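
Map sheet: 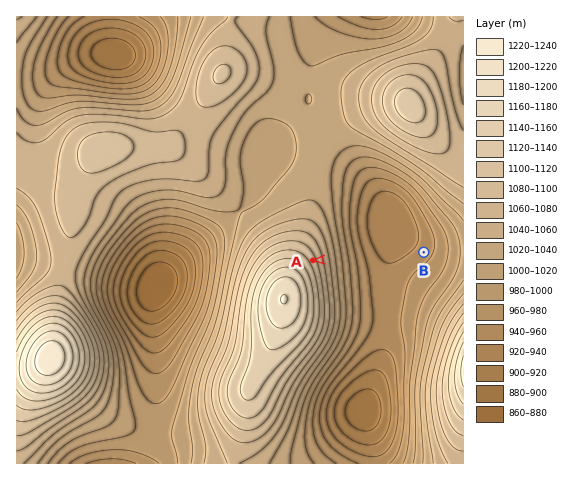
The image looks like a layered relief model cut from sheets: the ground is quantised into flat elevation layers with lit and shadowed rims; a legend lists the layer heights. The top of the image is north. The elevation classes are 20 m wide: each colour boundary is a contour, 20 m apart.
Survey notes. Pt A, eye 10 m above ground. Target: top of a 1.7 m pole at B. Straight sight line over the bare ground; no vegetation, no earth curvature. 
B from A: visible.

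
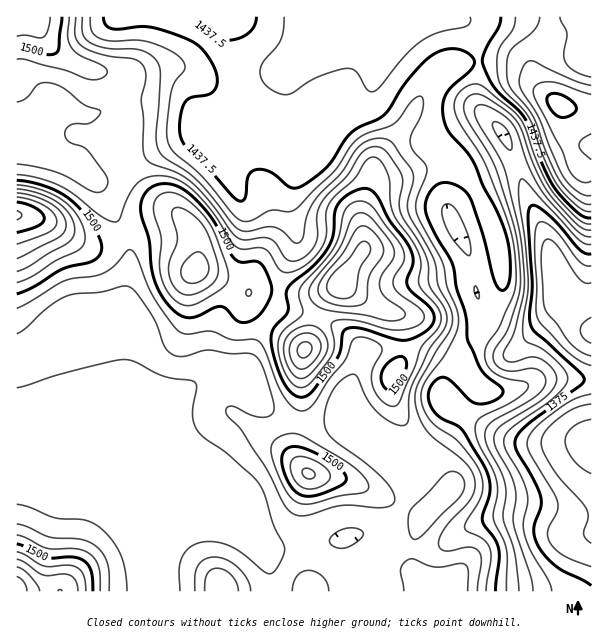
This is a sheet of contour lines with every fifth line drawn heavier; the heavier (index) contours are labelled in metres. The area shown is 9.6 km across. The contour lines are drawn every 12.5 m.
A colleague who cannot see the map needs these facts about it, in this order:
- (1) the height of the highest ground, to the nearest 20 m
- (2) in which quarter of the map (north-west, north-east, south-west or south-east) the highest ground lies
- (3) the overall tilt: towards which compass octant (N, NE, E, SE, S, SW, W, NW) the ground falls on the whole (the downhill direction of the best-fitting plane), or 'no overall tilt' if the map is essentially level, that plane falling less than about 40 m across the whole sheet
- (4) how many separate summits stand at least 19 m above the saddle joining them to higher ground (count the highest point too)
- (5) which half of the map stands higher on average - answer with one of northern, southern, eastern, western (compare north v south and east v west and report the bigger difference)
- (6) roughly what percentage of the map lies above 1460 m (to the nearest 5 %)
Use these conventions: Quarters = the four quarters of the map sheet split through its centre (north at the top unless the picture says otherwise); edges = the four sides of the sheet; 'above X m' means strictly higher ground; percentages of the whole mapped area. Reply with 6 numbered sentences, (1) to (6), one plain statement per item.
(1) The highest point reaches roughly 1580 m.
(2) The highest point lies in the north-west quarter of the map.
(3) Overall the map slopes down towards the east.
(4) There are 9 summits with 19 m or more of prominence.
(5) Taken as a whole, the western half is higher than the eastern.
(6) About 55 % of the map lies above 1460 m.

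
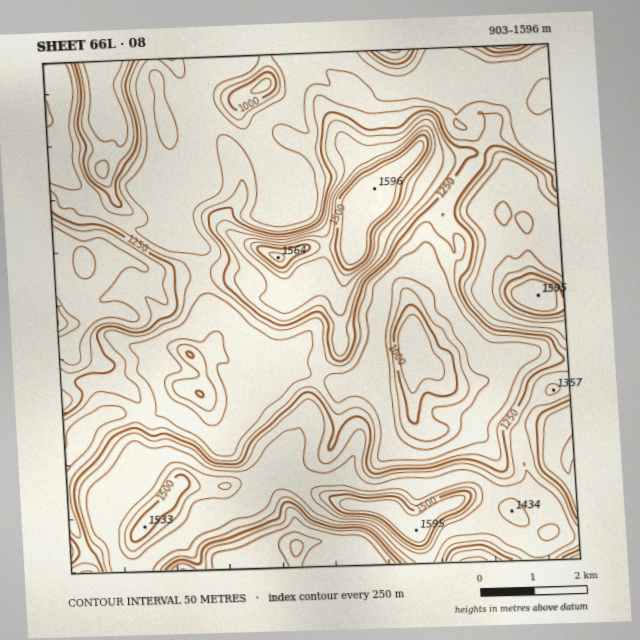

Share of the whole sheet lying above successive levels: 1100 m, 92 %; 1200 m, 53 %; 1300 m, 38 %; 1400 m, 10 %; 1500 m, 5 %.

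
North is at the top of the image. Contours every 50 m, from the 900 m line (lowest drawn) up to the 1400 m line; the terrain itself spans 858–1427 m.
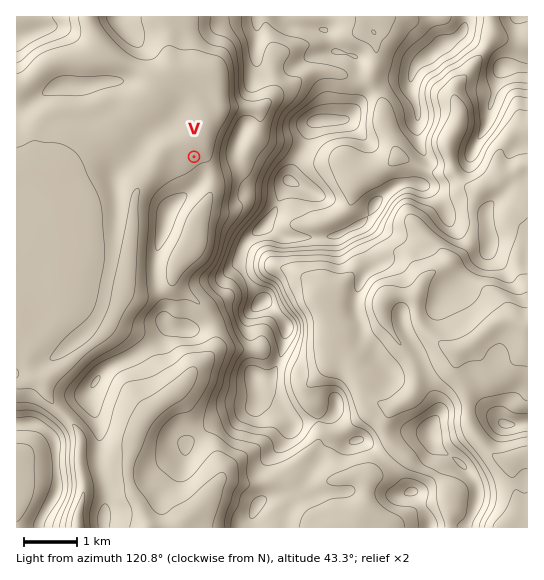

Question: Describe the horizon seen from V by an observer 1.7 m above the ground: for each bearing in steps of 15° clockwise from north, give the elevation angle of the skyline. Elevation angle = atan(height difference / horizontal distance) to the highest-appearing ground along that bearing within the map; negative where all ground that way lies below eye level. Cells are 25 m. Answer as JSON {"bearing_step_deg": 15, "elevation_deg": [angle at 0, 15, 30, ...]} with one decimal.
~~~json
{"bearing_step_deg": 15, "elevation_deg": [1.4, 3.7, 6.0, 5.5, 9.4, 11.6, 11.6, 13.6, 11.9, 12.2, 10.5, 7.1, 5.8, 5.6, 5.0, 1.7, 0.4, 0.3, 0.0, 0.3, 1.6, 1.8, 1.9, 1.1]}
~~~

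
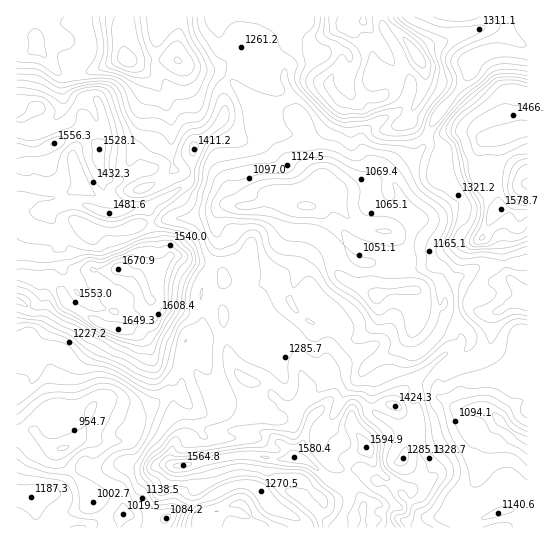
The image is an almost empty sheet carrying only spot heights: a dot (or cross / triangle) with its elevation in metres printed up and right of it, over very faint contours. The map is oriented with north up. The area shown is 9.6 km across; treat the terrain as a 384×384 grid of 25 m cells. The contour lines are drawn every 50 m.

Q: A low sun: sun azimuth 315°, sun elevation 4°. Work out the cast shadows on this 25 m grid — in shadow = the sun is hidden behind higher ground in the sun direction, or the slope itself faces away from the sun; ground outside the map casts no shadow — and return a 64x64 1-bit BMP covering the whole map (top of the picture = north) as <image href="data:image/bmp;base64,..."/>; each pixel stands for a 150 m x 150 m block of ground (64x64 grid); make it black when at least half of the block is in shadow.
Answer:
<image width="64" height="64" href="data:image/bmp;base64,Qk0+AgAAAAAAAD4AAAAoAAAAQAAAAEAAAAABAAEAAAAAAAACAAATCwAAEwsAAAIAAAAAAAAA////AAAAAAAcOCA//A//8h/ceP/+H//8/8x///8P//4/wX///4H//gfBP///g//wAcw///8P7/AAjH///B/H8AAAH//4P9fwBAAA//A/3/AfwAAABB+f/z/wCPgMD7//f/MD/g4H/////8f/7wz////////nOf///////+O///7/////4YD////////ggP//f/////Bgf/4/////8HA//7/////gcB//P////+B8Dn8/////wB8DPz/////AB4Gff////4BzgI//////AHnAH//g//4AOMA//wB//gAY4B+6AH/8ABxAB3kAf/hgP+QA8wI//OD/9AHADr//w//wBwAO/8/H//z/AAB/14/8Df8AAB////wB/wAAB///+AH/AOAL///wAH8D/4f///8APx///////wAfH///////Hh8Px/////9/DAMb////8P8A///f///5/wf//+f/////L7//8/////8Pf//z/////gf/v+P////+B/+/4/////5DDx/D/////vADH8H/+//8/ngfgP4J//z//F+Afnn//P88HwA8ef/+fxgfADjw//+/AB4AEfAf/48AHgARwAH/gAAAAABAmf/AAIeAAMCZ/+AA/xwAwN//8AB/PCDAD7//4H98MAB/v//gPng8A/8f/mA8OD4B/gH/4HwYfwA+AD8gfAh8AA0H5w=="/>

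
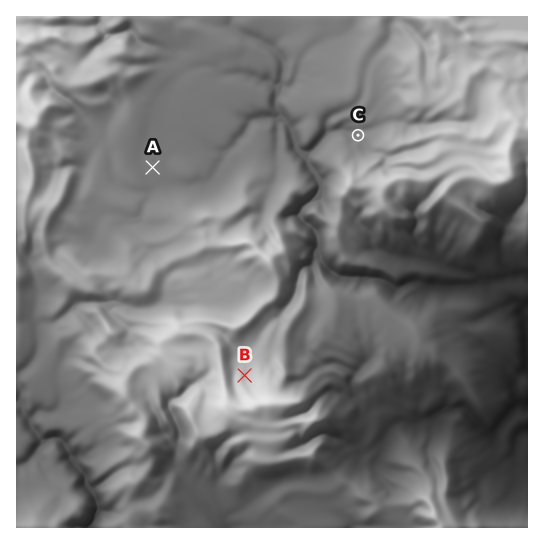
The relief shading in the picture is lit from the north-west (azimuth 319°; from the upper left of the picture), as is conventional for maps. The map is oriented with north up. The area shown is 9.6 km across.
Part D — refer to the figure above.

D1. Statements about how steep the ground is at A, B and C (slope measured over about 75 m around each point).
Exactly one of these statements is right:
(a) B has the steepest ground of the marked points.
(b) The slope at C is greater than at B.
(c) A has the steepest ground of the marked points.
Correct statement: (a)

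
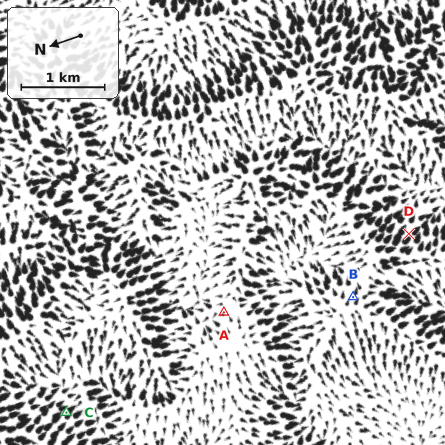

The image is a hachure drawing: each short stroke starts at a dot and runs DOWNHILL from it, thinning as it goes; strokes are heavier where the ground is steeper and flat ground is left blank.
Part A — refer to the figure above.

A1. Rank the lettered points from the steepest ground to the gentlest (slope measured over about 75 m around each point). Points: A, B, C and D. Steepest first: D C B A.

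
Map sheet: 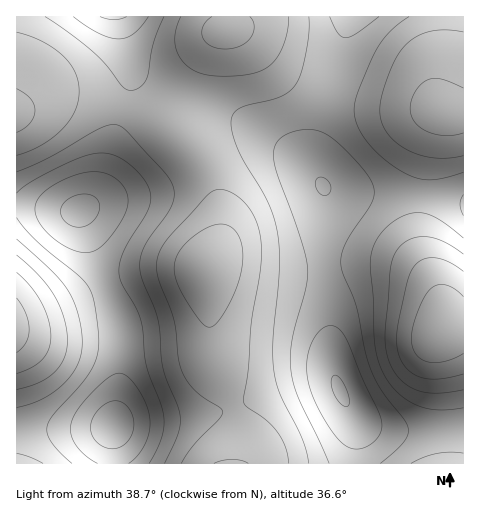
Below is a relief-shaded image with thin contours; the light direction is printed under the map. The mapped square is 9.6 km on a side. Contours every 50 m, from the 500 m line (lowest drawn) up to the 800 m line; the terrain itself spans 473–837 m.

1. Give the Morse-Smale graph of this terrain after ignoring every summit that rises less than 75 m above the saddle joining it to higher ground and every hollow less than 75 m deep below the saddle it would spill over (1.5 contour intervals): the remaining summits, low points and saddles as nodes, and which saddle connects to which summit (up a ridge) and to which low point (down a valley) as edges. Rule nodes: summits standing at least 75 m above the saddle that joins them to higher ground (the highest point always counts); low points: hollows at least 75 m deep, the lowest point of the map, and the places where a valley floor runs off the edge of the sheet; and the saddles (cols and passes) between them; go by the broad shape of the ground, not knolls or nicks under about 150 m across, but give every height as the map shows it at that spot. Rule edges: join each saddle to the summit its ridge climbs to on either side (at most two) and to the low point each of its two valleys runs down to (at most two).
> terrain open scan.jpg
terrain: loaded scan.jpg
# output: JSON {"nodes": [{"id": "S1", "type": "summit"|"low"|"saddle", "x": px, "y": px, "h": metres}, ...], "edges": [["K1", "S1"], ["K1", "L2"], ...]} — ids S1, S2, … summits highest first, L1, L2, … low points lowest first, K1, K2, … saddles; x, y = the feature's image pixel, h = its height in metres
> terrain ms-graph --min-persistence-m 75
{"nodes": [
{"id": "S1", "type": "summit", "x": 441, "y": 329, "h": 837},
{"id": "S2", "type": "summit", "x": 17, "y": 327, "h": 821},
{"id": "S3", "type": "summit", "x": 208, "y": 267, "h": 796},
{"id": "S4", "type": "summit", "x": 444, "y": 113, "h": 766},
{"id": "S5", "type": "summit", "x": 225, "y": 31, "h": 763},
{"id": "S6", "type": "summit", "x": 17, "y": 115, "h": 761},
{"id": "L1", "type": "low", "x": 113, "y": 425, "h": 473},
{"id": "L2", "type": "low", "x": 80, "y": 210, "h": 487},
{"id": "L3", "type": "low", "x": 340, "y": 391, "h": 496},
{"id": "L4", "type": "low", "x": 113, "y": 17, "h": 541},
{"id": "K1", "type": "saddle", "x": 235, "y": 407, "h": 701},
{"id": "K2", "type": "saddle", "x": 204, "y": 169, "h": 689},
{"id": "K3", "type": "saddle", "x": 189, "y": 97, "h": 676},
{"id": "K4", "type": "saddle", "x": 122, "y": 110, "h": 656},
{"id": "K5", "type": "saddle", "x": 420, "y": 196, "h": 637},
{"id": "K6", "type": "saddle", "x": 327, "y": 97, "h": 625},
{"id": "K7", "type": "saddle", "x": 325, "y": 266, "h": 591},
{"id": "K8", "type": "saddle", "x": 105, "y": 286, "h": 587}],
"edges": [["K1", "S3"], ["K1", "L1"], ["K1", "L3"], ["K2", "S3"], ["K2", "L2"], ["K2", "L3"], ["K3", "S3"], ["K3", "S5"], ["K3", "L3"], ["K3", "L4"], ["K4", "S3"], ["K4", "S6"], ["K4", "L2"], ["K4", "L4"], ["K5", "S1"], ["K5", "S4"], ["K5", "L3"], ["K6", "S4"], ["K6", "S5"], ["K6", "L3"], ["K7", "S1"], ["K7", "S3"], ["K7", "L3"], ["K8", "S2"], ["K8", "S3"], ["K8", "L1"], ["K8", "L2"]]}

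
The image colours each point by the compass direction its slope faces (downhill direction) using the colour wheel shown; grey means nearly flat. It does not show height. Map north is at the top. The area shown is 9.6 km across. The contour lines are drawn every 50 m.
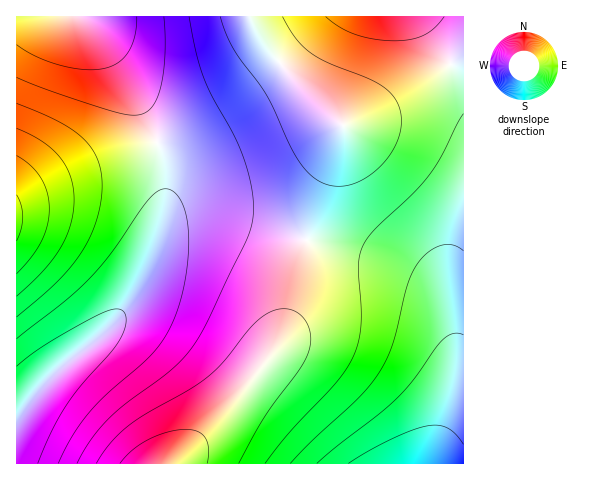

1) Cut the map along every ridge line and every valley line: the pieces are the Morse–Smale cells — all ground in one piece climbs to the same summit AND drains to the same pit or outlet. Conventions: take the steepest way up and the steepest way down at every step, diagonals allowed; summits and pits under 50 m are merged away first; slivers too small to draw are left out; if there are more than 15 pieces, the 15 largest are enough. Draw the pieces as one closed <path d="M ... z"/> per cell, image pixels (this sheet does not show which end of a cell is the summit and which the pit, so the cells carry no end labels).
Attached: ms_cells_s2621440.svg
<path d="M204 218l-22 2-10 5-8 6-10 18-22 48-16 22-20 20-35 27-30 31-15 22 1 45 156 0 48-48 45-54 11-16 7-16 22-89-56-16z"/><path d="M418 16l-167 0 0 3 13 24 17 21 62 61-3 16-34 98 70 19 30 10 25 15 14 19 10 32 1 42-8 38-17 49 32 1 1-379z"/><path d="M307 240l-19 80-11 26-46 59-57 59 257-1 17-49 8-38-1-42-11-34-13-17-25-15-30-10z"/><path d="M157 143l-73 23-44 19-24 14 1 219 20-28 24-24 35-27 20-20 16-22 21-46 11-42 1-35-4-22z"/><path d="M288 76l-8 0-7 3-69 44-47 20 8 31 0 27-11 47 14-21 14-7 17-2 35 3 70 19 4-2 12-43 20-54 3-16z"/><path d="M81 16l-65 1 1 181 23-13 44-19 73-23-21-47-20-34-22-33z"/><path d="M250 16l-169 1 13 12 16 24 26 43 20 44 4 2 55-24 58-39 7-3 11 0-27-33z"/><path d="M463 16l-45 1 45 68z"/>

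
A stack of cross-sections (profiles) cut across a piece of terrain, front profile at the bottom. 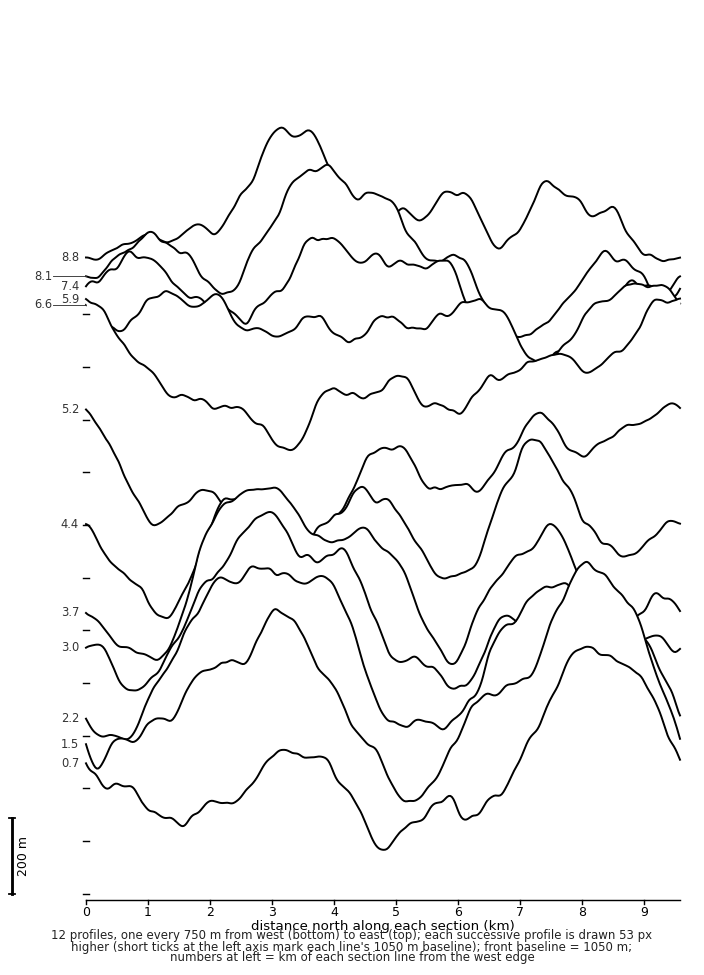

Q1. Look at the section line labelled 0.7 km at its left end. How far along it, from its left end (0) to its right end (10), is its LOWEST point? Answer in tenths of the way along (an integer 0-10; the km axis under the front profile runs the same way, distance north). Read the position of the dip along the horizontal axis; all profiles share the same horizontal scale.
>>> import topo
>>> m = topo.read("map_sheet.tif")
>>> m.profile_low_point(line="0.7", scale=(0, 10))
5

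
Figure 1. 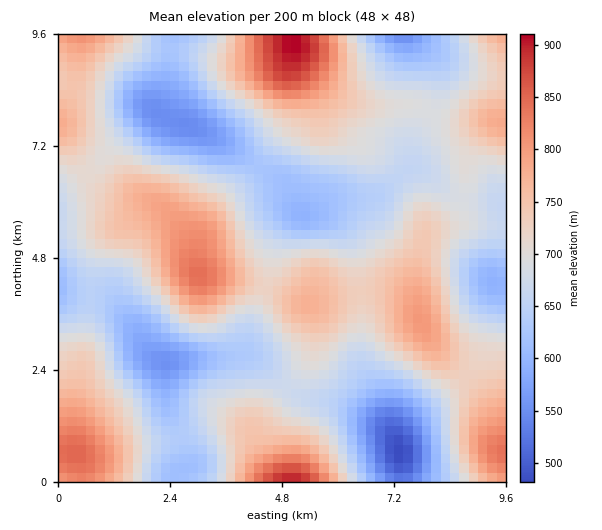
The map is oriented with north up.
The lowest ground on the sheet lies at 480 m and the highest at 915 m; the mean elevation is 695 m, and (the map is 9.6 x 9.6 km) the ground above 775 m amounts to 12.4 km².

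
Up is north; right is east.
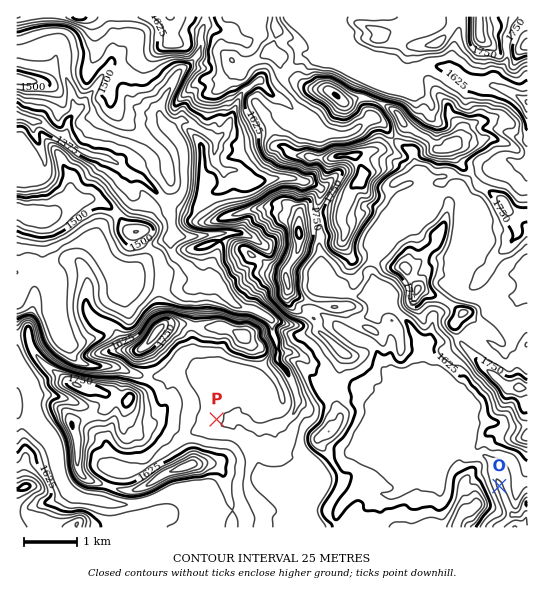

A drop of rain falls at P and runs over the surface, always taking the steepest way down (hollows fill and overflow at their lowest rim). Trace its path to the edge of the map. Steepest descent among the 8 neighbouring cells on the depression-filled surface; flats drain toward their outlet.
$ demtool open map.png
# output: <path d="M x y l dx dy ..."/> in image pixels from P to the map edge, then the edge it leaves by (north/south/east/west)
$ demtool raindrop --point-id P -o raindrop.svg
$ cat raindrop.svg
<path d="M217 419l4 4 6 0 3-4 3-1 4 0 1 1 4 0 3 2 8 6 2 0 2 2 6 0 8-4 15-4 8-8 3-6 0-4 1-2-1-2 0-4-2-1-1-8-3-4 0-3-2-5-11-12 0-12-1-1 0-7-4-8 0-12-6-5-4-2-2-2-3 0-7-4-6 0-2-2-6-1-11-11-3-5-8-4-9 0-35-33 0-22 2-1 0-5-2-2 0-8-4-6 0-6-25-25-9-3-3-2-4-2-8-8-7-2-5-4-15-3-8-4-4 0-4-4-6-4-8-8-7-1-13-11-6 0-2-3-4 0-6-2-5 0-1 1"/>
exit: west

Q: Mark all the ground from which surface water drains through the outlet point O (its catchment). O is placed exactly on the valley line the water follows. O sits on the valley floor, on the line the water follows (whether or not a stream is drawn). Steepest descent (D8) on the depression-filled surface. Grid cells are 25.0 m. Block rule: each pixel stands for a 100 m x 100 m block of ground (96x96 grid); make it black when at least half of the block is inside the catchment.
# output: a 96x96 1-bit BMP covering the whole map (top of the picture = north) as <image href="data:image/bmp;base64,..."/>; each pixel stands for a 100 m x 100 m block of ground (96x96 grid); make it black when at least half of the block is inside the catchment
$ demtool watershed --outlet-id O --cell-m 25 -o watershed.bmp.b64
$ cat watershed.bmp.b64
<image width="96" height="96" href="data:image/bmp;base64,Qk2+BAAAAAAAAD4AAAAoAAAAYAAAAGAAAAABAAEAAAAAAIAEAAATCwAAEwsAAAIAAAAAAAAA////AAAAAAAAAAAAAAAAD///4AAAAAAAAAAAH///4AAAAAAAAAAAP///8AAAAAAAAAAAP///+AAAAAAAAAAAH////AAAAAAAAAAAH////AAAAAAAAAAAD////gAAAAAAAAAAB////4AAAAAAAAAAB////+AAAAAAAAAAB/////4AAAAAAAAAD/////8AAAAAAAAAD/////8AAAAAAAAAH/////8AAAAAAAAAH/////8AAAAAAAAAP/////8AAAAAAAAAf/////8AAAAAAAAAf/////8AAAAAAAAAP/////8AAAAAAAAAH/////8AAAAAAAAAD/////8AAAAAAAAAB/////8AAAAAAAAAB/////8AAAAAAAAAD/////8AAAAAAAAAD/////8AAAAAAAAAD/////8AAAAAAAAAD/////8AAAAAAAAAD/////AAAAAAAAAAD////+AAAAAAAAAAD////8AAAAAAAAAAB////4AAAAAAAAAAB////gAAAAAAAAAAB////AAAAAAAAAAAB////AAAAAAAAAAAB///+AAAAAAAAAAAD///8AAAAAAAAAAAP///4AAAAAAAAAAAf///4AAAAAAAAAAA////4AAAAAAAAAAA////wAAAAAAAAAAA////4AAAAAAAAAAD////4AAAAAAAAAAP////wAAAAAAAAAAf////gAAAAAAAAAAf///+AAAAAAAAAAAf///4AAAAAAAAAAAf///gAAAAAAAAAAAf///AAAAAAAAAAAA////AAAAAAAAAAAAf//+AAAAAAAAAAAAf///gAAAAAAAAAAAP///wAAAAAAAAAAAH///4AAAAAAAAAAAH///8AAAAAAAAAAAH///+AAAAAAAAAAAH///+AAAAAAAAAAAH////AAAAAAAAAAAH////AAAAAAAAAAAH////AAAAAAAAAAAAP///gAAAAAAAAAAAB///gAAAAAAAAAAAA///gAAAAAAAAAAAA///gAAAAAAAAAAAA///gAAAAAAAAAAAAf//AAAAAAAAAAAAAP//AAAAAAAAAAAAAH//gAAAAAAAAAAAAH//wAAAAAAAAAAAAH//4AAAAAAAAAAAAP//4AAAAAAAAAAAAP//wAAAAAAAAAAAAD//wAAAAAAAAAAAAAf+QAAAAAAAAAAAAAP8AAAAAAAAAAAAAAH4AAAAAAAAAAAAAADgAAAAAAAAAAAAAAAAAAAAAAAAAAAAAAAAAAAAAAAAAAAAAAAAAAAAAAAAAAAAAAAAAAAAAAAAAAAAAAAAAAAAAAAAAAAAAAAAAAAAAAAAAAAAAAAAAAAAAAAAAAAAAAAAAAAAAAAAAAAAAAAAAAAAAAAAAAAAAAAAAAAAAAAAAAAAAAAAAAAAAAAAAAAAAAAAAAAAAAAAAAAAAAAAAAAAAAAAAAAAAAAAAAAAAAAAAAAAAAAAAAAAAAAAAAAAAAAAAAAAAAAAAAAAAAAAAAAAAAAAAAAAAAAAAAAAAAAAAAAAAAAAAAAAAAAAAAAAAAAAAAAAAAAAAAAAAAAAAAA="/>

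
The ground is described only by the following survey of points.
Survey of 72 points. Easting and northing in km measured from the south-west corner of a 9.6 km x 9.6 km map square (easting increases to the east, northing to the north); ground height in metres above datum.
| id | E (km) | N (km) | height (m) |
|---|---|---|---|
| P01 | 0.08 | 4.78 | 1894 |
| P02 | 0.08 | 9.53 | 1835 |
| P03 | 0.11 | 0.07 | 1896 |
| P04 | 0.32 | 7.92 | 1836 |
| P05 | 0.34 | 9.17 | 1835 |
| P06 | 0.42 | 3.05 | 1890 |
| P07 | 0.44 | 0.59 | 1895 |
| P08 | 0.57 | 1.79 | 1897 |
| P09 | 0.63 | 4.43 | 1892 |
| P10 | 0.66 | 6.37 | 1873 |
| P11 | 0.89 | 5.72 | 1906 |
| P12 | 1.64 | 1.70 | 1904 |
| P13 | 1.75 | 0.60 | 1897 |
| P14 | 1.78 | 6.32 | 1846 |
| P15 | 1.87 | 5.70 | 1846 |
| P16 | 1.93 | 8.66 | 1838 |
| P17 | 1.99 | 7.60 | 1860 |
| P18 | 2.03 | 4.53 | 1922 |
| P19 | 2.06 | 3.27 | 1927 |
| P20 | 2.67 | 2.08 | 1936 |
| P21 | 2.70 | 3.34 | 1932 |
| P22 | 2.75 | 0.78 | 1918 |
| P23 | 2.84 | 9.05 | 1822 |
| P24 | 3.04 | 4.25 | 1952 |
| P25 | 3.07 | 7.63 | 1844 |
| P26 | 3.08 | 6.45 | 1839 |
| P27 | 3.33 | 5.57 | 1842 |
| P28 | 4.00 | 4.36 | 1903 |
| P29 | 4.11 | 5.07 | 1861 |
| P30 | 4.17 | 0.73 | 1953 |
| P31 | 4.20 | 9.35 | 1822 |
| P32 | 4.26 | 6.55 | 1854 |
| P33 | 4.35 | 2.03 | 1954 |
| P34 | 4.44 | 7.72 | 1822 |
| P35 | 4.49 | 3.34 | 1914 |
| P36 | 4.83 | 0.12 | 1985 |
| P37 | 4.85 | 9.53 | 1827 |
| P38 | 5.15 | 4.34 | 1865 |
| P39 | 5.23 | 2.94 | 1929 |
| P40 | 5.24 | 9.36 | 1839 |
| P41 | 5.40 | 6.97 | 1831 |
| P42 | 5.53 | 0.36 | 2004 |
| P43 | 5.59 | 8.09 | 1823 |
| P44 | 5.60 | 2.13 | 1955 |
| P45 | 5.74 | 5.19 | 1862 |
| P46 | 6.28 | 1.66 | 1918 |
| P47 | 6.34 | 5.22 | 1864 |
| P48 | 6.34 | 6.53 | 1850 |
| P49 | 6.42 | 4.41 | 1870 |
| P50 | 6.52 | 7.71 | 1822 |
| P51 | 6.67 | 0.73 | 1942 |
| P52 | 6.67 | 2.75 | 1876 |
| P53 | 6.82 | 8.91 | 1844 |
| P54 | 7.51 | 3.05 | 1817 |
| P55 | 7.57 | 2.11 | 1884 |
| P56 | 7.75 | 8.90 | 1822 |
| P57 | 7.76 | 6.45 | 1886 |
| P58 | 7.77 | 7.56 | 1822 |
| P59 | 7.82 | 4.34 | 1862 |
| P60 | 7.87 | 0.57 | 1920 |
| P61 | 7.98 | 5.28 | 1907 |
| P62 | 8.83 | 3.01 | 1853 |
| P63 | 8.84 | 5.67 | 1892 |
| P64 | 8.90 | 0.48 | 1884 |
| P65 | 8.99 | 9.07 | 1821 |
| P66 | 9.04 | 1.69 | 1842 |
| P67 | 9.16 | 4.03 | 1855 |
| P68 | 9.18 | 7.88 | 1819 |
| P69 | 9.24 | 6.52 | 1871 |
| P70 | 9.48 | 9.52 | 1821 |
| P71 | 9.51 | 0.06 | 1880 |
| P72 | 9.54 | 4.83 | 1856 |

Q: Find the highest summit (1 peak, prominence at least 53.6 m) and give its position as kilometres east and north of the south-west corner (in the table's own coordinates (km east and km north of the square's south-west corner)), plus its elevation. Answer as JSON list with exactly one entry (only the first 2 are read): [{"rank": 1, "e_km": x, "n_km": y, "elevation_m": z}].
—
[{"rank": 1, "e_km": 5.66, "n_km": 0.49, "elevation_m": 2005}]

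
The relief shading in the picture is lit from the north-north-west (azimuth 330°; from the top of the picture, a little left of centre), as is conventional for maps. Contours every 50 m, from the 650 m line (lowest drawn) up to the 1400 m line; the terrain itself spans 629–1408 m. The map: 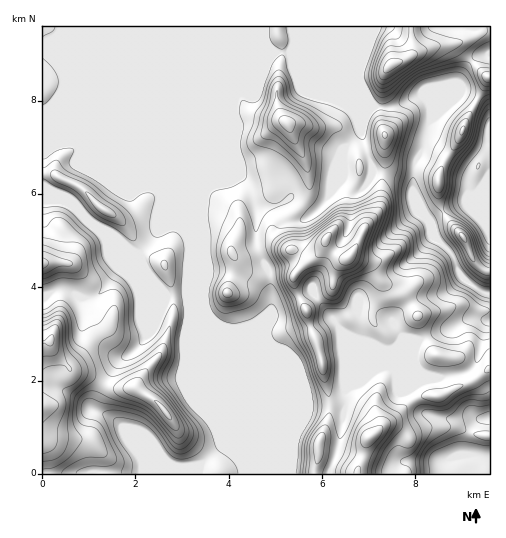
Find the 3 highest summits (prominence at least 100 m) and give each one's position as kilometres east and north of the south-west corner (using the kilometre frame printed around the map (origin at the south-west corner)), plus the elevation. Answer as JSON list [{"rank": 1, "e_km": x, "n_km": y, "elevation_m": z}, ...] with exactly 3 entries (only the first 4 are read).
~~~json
[{"rank": 1, "e_km": 6.59, "n_km": 4.66, "elevation_m": 1383}, {"rank": 2, "e_km": 7.01, "n_km": 0.79, "elevation_m": 1294}, {"rank": 3, "e_km": 2.66, "n_km": 1.31, "elevation_m": 1261}]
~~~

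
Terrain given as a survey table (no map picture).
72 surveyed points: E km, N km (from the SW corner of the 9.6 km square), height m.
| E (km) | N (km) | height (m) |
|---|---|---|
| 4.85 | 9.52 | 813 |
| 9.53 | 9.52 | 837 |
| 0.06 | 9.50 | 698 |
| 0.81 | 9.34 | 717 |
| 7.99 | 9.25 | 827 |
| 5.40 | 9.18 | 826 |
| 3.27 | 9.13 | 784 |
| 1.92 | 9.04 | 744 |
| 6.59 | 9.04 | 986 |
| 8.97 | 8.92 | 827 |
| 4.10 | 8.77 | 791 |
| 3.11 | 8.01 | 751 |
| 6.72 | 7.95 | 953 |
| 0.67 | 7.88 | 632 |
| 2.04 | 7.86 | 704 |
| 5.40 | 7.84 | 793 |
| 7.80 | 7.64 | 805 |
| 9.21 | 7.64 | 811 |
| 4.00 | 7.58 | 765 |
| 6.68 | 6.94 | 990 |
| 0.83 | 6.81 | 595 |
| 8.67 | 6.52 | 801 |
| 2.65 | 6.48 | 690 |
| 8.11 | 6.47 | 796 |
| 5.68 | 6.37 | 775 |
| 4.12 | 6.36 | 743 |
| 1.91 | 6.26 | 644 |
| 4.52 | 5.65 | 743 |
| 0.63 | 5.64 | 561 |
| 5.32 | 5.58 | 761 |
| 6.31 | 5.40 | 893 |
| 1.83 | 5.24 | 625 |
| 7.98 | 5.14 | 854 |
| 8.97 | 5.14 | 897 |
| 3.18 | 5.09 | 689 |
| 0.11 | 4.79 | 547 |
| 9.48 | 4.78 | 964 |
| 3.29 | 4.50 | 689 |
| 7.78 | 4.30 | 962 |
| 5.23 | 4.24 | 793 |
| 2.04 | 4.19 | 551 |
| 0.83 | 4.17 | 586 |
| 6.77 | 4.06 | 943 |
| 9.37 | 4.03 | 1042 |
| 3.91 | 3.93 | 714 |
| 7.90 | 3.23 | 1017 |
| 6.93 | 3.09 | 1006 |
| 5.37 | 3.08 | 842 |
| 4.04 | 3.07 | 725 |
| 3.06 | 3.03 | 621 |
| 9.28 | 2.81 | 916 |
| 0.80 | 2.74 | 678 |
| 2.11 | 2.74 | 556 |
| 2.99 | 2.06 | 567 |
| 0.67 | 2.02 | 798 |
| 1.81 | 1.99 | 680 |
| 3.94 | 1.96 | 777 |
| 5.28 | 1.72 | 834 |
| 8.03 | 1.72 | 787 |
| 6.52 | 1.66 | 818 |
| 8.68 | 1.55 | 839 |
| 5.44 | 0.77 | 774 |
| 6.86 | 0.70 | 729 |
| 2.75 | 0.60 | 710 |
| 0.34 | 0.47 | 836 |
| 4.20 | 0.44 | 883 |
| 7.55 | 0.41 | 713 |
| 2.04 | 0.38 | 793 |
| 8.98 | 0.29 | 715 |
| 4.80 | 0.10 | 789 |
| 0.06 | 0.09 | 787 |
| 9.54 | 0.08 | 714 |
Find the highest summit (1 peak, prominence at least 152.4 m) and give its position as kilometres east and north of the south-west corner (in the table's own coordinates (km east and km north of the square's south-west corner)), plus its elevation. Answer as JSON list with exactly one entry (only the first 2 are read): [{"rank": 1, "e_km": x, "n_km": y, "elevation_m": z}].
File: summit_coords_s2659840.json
[{"rank": 1, "e_km": 9.39, "n_km": 3.94, "elevation_m": 1043}]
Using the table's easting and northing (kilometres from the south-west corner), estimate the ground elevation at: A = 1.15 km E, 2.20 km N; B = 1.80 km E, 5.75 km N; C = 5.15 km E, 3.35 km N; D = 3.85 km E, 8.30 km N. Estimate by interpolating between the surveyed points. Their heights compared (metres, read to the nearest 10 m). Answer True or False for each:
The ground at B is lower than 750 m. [True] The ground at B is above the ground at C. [False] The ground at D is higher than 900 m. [False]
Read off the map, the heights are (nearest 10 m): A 730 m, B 630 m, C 810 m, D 780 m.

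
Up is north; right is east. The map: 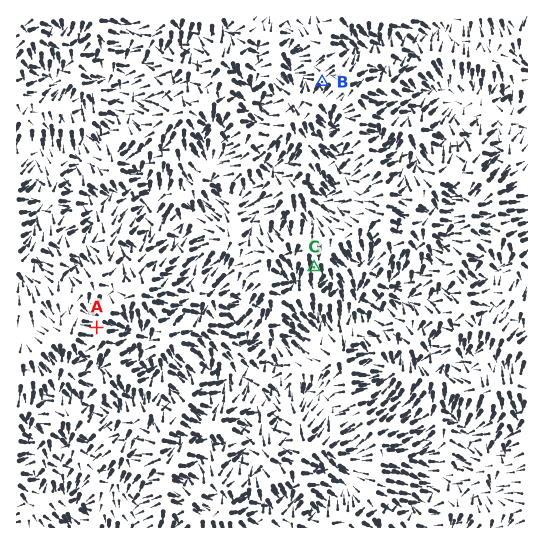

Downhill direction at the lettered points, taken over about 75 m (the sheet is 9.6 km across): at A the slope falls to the W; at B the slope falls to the SW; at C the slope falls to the S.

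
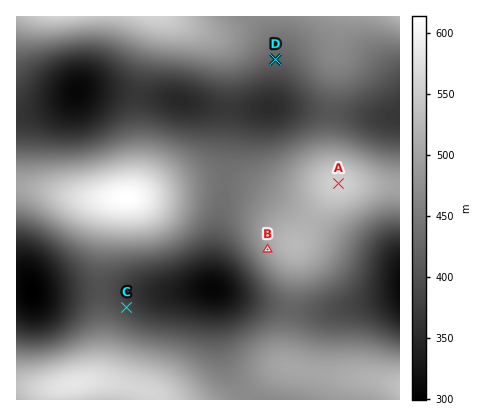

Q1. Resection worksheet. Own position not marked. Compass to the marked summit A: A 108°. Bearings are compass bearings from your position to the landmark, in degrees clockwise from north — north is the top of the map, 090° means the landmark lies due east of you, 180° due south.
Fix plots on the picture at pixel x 298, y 170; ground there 498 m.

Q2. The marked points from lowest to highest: C D B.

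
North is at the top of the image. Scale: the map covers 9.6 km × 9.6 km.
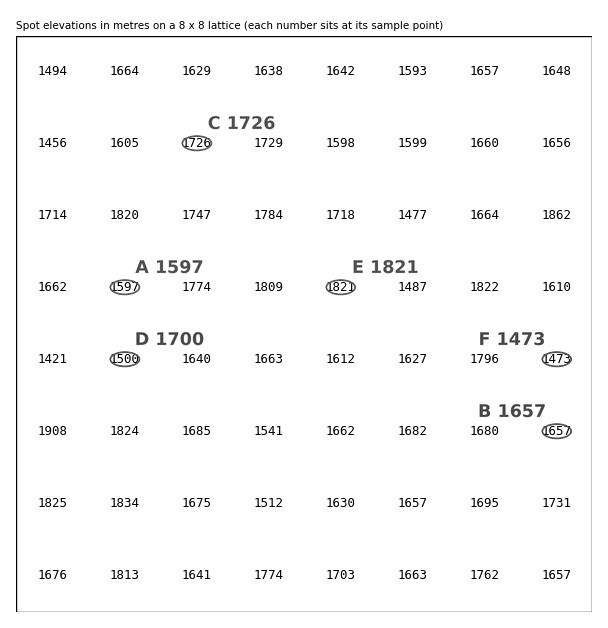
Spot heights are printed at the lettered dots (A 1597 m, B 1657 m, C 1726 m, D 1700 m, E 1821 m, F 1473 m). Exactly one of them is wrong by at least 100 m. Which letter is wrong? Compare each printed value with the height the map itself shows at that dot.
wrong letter D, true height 1500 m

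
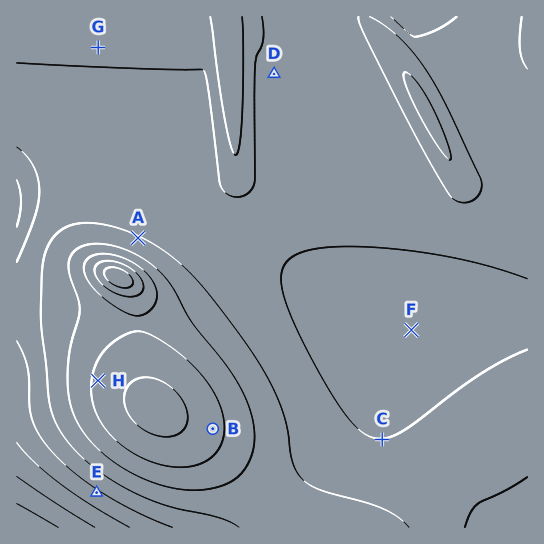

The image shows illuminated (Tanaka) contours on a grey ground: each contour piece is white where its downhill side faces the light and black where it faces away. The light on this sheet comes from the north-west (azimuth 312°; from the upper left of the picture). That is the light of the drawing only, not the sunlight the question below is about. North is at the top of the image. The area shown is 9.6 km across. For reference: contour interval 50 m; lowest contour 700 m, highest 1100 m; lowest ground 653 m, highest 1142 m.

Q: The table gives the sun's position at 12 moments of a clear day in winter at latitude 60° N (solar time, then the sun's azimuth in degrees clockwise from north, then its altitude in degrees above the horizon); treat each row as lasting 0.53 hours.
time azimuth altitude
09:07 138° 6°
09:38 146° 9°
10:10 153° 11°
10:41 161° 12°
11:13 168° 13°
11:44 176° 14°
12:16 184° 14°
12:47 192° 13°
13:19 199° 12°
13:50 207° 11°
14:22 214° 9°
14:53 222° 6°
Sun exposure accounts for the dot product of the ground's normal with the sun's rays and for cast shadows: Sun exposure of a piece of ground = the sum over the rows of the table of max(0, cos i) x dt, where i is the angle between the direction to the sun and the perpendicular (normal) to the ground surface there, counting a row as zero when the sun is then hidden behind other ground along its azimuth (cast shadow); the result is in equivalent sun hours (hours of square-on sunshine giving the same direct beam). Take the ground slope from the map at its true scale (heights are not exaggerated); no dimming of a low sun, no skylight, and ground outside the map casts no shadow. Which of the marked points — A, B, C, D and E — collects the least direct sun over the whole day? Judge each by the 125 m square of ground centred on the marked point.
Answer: A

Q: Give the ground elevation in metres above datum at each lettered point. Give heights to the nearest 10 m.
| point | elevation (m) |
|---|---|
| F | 840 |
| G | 910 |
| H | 1010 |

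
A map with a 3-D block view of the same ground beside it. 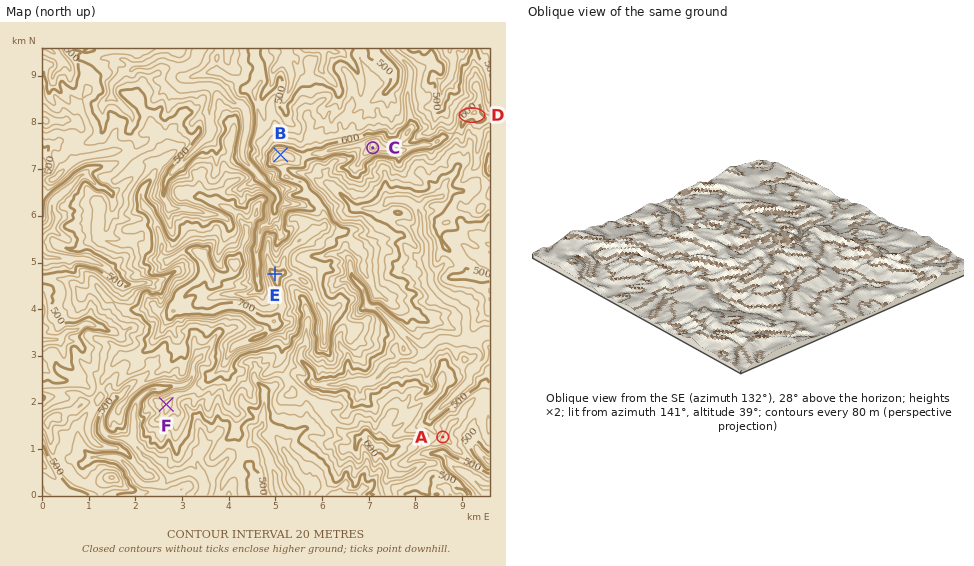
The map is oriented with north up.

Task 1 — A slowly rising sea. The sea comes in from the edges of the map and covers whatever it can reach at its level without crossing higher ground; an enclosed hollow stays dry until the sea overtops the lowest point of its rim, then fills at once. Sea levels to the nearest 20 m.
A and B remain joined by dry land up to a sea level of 540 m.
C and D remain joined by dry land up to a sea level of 580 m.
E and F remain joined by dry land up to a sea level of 560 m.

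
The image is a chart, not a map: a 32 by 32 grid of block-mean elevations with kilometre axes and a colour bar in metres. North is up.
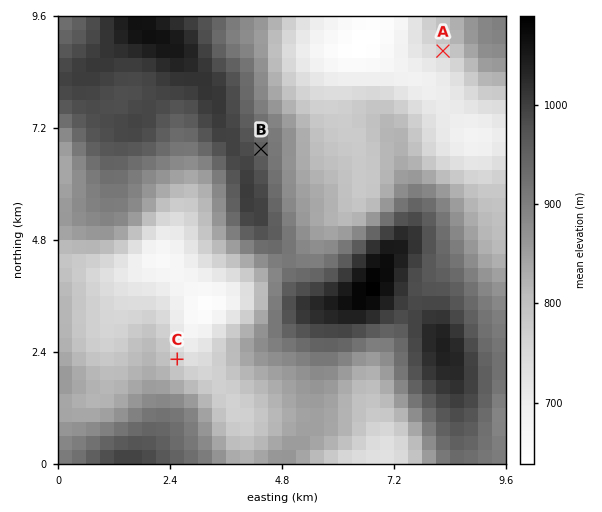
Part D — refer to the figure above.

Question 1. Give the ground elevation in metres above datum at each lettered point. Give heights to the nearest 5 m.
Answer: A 760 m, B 950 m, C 760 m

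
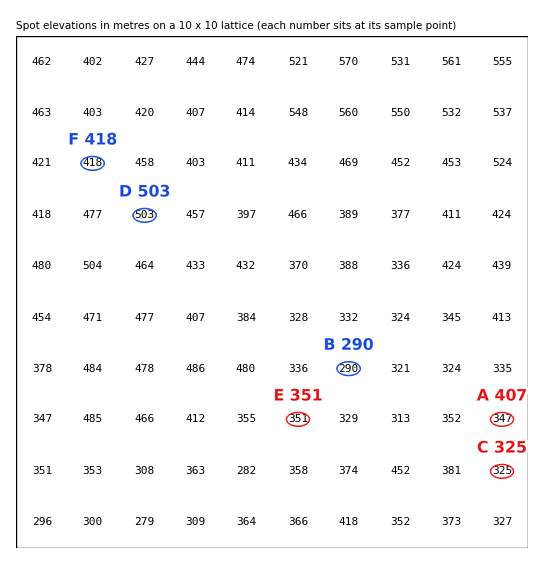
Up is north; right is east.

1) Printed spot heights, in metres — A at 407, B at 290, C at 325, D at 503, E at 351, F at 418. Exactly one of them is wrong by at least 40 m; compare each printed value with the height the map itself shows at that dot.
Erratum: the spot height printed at A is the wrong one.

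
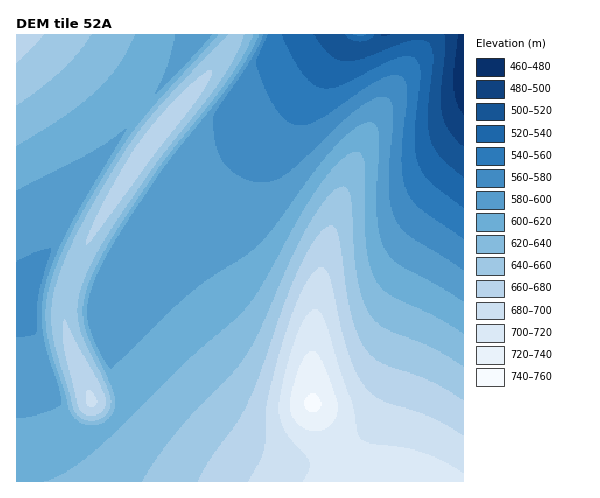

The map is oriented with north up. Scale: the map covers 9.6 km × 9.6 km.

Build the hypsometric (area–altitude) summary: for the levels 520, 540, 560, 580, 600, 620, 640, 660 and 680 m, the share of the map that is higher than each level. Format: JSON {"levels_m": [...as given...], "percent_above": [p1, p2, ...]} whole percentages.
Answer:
{"levels_m": [520, 540, 560, 580, 600, 620, 640, 660, 680], "percent_above": [97, 94, 90, 82, 63, 46, 32, 20, 12]}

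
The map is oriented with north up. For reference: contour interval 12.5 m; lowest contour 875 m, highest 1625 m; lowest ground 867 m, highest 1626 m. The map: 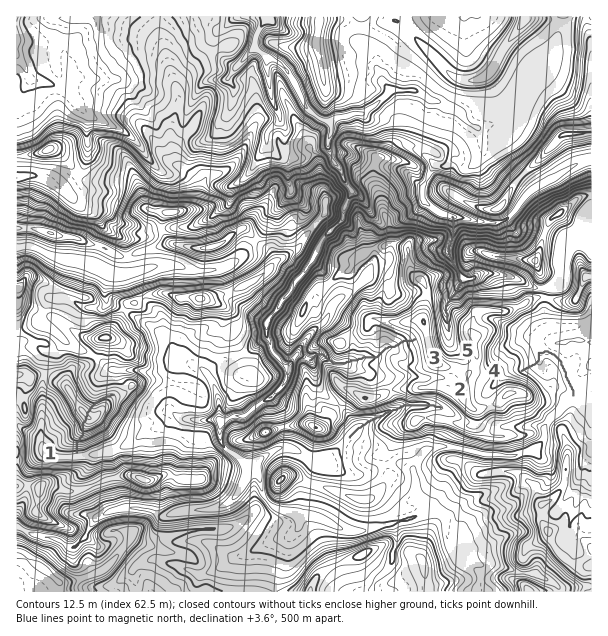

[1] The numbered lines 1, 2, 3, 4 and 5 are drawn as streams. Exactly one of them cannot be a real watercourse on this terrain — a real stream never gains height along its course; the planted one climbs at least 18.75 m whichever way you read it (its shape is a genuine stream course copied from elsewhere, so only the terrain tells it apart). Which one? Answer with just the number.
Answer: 1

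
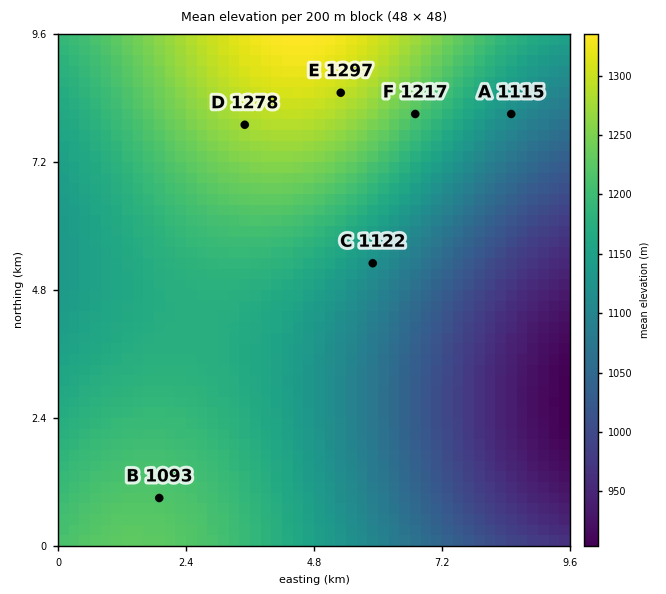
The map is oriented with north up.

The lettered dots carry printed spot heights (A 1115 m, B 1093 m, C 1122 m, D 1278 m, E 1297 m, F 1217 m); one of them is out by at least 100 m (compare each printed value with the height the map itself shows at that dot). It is B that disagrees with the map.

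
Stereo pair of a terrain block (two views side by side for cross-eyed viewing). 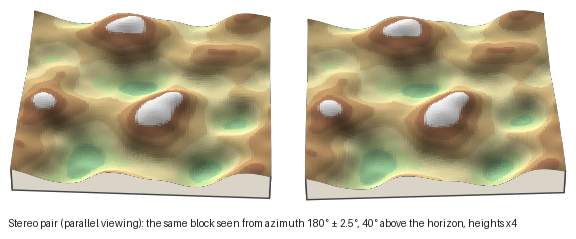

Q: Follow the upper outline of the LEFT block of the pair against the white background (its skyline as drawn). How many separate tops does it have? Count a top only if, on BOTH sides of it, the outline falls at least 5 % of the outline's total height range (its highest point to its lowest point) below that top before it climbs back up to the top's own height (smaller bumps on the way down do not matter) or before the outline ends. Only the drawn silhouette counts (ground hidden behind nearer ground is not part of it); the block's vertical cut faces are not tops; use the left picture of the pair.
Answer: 3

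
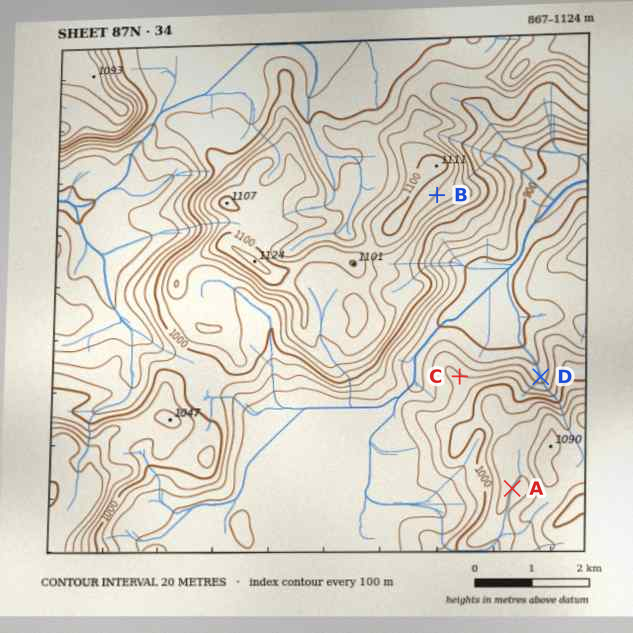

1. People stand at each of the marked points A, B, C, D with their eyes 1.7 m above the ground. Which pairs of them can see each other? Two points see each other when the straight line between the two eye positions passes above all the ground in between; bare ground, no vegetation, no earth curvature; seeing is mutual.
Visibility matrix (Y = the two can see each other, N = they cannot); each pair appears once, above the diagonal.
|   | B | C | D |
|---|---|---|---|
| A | N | N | N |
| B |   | Y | Y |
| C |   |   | N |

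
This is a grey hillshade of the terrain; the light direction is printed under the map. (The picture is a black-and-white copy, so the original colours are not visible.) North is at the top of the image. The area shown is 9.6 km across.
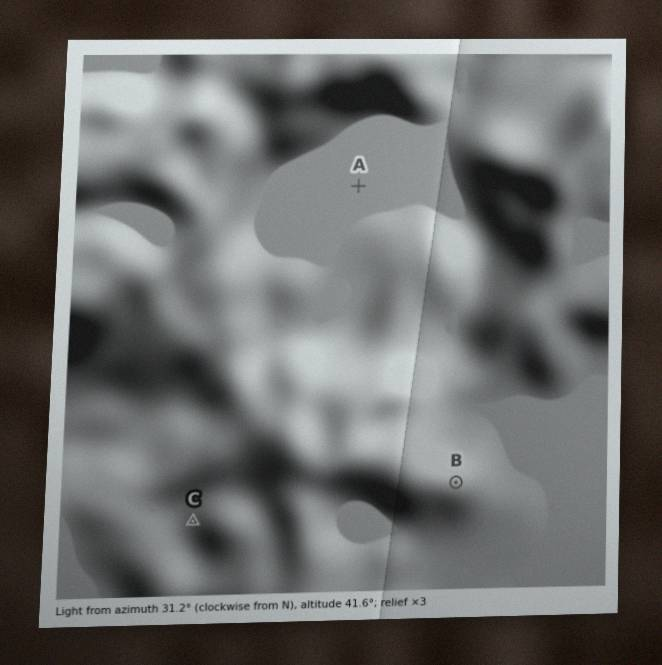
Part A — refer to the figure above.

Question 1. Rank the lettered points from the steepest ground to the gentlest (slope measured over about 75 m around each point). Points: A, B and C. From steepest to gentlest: C B A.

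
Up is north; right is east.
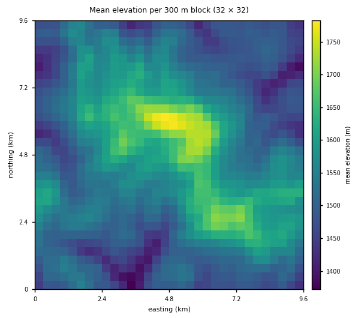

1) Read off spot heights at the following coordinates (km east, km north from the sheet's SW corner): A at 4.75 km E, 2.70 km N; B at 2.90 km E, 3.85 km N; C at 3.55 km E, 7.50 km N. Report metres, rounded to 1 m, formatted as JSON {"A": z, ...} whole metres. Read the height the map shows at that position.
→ {"A": 1482, "B": 1551, "C": 1624}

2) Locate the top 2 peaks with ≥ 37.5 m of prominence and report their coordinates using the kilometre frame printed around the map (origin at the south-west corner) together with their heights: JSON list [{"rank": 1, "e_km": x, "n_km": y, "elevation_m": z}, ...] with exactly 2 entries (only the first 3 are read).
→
[{"rank": 1, "e_km": 4.69, "n_km": 6.06, "elevation_m": 1792}, {"rank": 2, "e_km": 7.31, "n_km": 2.64, "elevation_m": 1721}]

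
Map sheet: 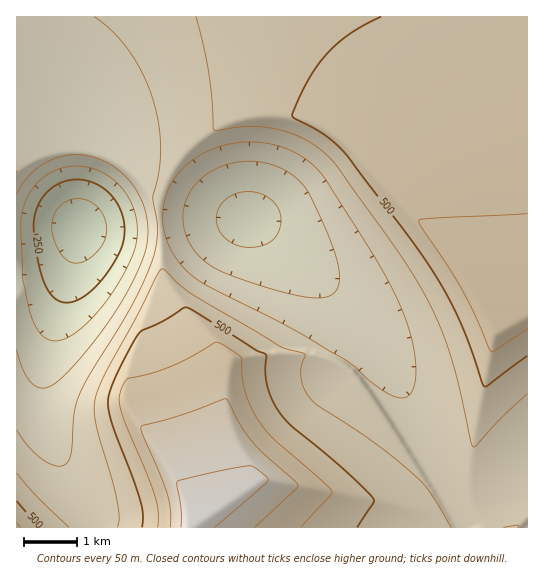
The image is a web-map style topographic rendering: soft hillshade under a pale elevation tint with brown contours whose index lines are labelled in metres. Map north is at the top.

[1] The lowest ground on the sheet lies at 170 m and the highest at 680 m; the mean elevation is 450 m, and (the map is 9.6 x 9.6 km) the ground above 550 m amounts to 11.8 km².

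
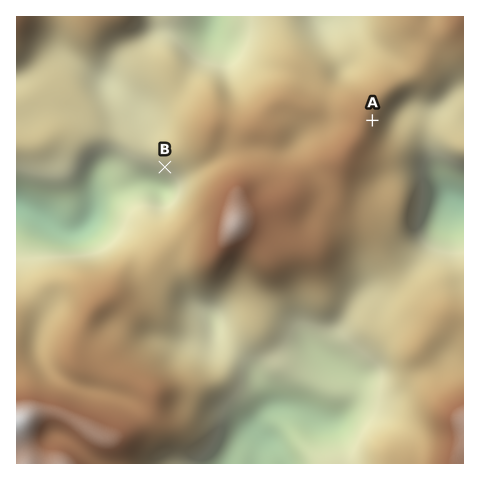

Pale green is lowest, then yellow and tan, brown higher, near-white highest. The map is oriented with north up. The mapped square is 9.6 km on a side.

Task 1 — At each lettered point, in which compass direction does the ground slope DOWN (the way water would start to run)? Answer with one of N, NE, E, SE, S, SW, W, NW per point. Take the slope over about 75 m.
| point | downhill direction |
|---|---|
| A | E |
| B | SW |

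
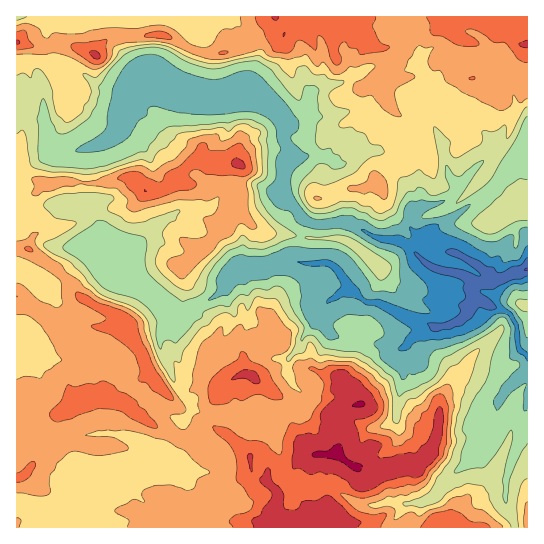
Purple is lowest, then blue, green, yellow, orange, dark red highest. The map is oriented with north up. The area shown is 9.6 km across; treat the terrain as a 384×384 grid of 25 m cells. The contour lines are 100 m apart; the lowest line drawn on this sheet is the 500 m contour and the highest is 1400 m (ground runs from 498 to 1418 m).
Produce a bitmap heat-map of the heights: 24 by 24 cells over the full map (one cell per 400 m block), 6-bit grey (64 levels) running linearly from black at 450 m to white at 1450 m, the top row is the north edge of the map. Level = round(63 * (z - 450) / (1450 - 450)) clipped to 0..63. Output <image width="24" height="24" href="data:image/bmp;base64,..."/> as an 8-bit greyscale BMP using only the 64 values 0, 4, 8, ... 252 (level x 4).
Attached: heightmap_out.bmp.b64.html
<image width="24" height="24" href="data:image/bmp;base64,Qk12BgAAAAAAADYEAAAoAAAAGAAAABgAAAABAAgAAAAAAEACAAATCwAAEwsAAAABAAAAAAAAAAAAAAEBAQACAgIAAwMDAAQEBAAFBQUABgYGAAcHBwAICAgACQkJAAoKCgALCwsADAwMAA0NDQAODg4ADw8PABAQEAAREREAEhISABMTEwAUFBQAFRUVABYWFgAXFxcAGBgYABkZGQAaGhoAGxsbABwcHAAdHR0AHh4eAB8fHwAgICAAISEhACIiIgAjIyMAJCQkACUlJQAmJiYAJycnACgoKAApKSkAKioqACsrKwAsLCwALS0tAC4uLgAvLy8AMDAwADExMQAyMjIAMzMzADQ0NAA1NTUANjY2ADc3NwA4ODgAOTk5ADo6OgA7OzsAPDw8AD09PQA+Pj4APz8/AEBAQABBQUEAQkJCAENDQwBEREQARUVFAEZGRgBHR0cASEhIAElJSQBKSkoAS0tLAExMTABNTU0ATk5OAE9PTwBQUFAAUVFRAFJSUgBTU1MAVFRUAFVVVQBWVlYAV1dXAFhYWABZWVkAWlpaAFtbWwBcXFwAXV1dAF5eXgBfX18AYGBgAGFhYQBiYmIAY2NjAGRkZABlZWUAZmZmAGdnZwBoaGgAaWlpAGpqagBra2sAbGxsAG1tbQBubm4Ab29vAHBwcABxcXEAcnJyAHNzcwB0dHQAdXV1AHZ2dgB3d3cAeHh4AHl5eQB6enoAe3t7AHx8fAB9fX0Afn5+AH9/fwCAgIAAgYGBAIKCggCDg4MAhISEAIWFhQCGhoYAh4eHAIiIiACJiYkAioqKAIuLiwCMjIwAjY2NAI6OjgCPj48AkJCQAJGRkQCSkpIAk5OTAJSUlACVlZUAlpaWAJeXlwCYmJgAmZmZAJqamgCbm5sAnJycAJ2dnQCenp4An5+fAKCgoAChoaEAoqKiAKOjowCkpKQApaWlAKampgCnp6cAqKioAKmpqQCqqqoAq6urAKysrACtra0Arq6uAK+vrwCwsLAAsbGxALKysgCzs7MAtLS0ALW1tQC2trYAt7e3ALi4uAC5ubkAurq6ALu7uwC8vLwAvb29AL6+vgC/v78AwMDAAMHBwQDCwsIAw8PDAMTExADFxcUAxsbGAMfHxwDIyMgAycnJAMrKygDLy8sAzMzMAM3NzQDOzs4Az8/PANDQ0ADR0dEA0tLSANPT0wDU1NQA1dXVANbW1gDX19cA2NjYANnZ2QDa2toA29vbANzc3ADd3d0A3t7eAN/f3wDg4OAA4eHhAOLi4gDj4+MA5OTkAOXl5QDm5uYA5+fnAOjo6ADp6ekA6urqAOvr6wDs7OwA7e3tAO7u7gDv7+8A8PDwAPHx8QDy8vIA8/PzAPT09AD19fUA9vb2APf39wD4+PgA+fn5APr6+gD7+/sA/Pz8AP39/QD+/v4A////AKCcnJicrLCwrLDA3OTk6NzEsKi8xLSckKSgnJycoKisrKy0zNTQ1MTArJyInJyAiLyonJiYmJycpKzE1NDU1ODo4NyseHx4fLCspKSkoJygrLDIzMTk7Ozk0NjYjGhwcKioqKikqLCorLy4tLzQ4OTIrLjUnGhobKy4yMC8wLSopLS0tLiw2OjgnKDIpGxcZKiswMTEuMCkqMzIyLSoxOjQkHCYoHxgWKCkrKywuLSMqLzMwKCwuMCUYFRkjIhsVJigrKy0wJB8nKy0tKiIdGxkTEBMXHxwSKCotLjAvHhgfJygrKhsUFxgUDgsKDhgUKyksLikhGhsaGyAmIRUREhIREQ8LBwwZKCcqIhwbHCQiFhUYGRQREBYZEw4LBwgNKSkiGxsbISopHRQUEhERFB0bDgoKCg4MKiQeGxscICcqKSIjHBoaGxURDg0OFBcVJSUhHiAkIyMnKiskGhYYFRocExQWHCAeJiUhISUuLysqKiscFB8mJScmGhkaGhwgJiclJCkwLTEvLy8gFRsgIignIiIcHRsbIhkXFxgdIikwMTIjFRcbHiIkJiQiIB8aIhobFxYWGyElJiggFhgfIiMlJyUlJSIeIR4lHRYWFhYWFhgWFRkeIyYpKCUmJigkISEnIhcWFhUVFRUVGh0gJisrJyYoKywrIyUmKB4WFRYbHRkaIiMoKSkrKSgsLSstLiotMishHyUpLCsqMS0vLzAuKiotLi0yKicnKCkpKygnKCkwNTIyMTAtLTAxMTMyA=="/>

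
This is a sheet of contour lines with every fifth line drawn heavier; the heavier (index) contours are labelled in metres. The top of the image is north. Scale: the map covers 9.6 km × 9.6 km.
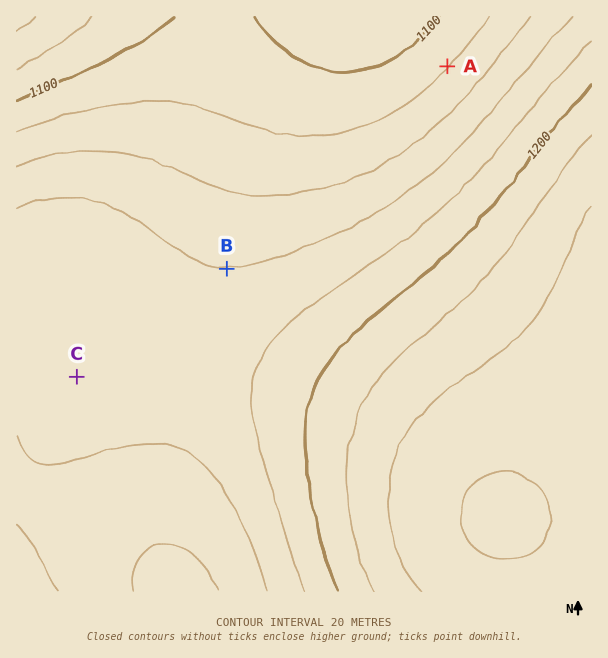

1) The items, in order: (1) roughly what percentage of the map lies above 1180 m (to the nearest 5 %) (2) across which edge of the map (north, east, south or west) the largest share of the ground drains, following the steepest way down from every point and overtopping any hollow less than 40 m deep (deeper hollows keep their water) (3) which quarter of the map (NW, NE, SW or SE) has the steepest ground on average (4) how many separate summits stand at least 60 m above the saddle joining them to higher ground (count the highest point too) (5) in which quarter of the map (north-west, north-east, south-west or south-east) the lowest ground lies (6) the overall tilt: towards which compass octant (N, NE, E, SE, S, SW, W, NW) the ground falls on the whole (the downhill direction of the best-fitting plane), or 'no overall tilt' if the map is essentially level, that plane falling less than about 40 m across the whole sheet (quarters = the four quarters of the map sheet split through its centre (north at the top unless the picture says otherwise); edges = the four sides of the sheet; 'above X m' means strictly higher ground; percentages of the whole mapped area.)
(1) About 40 % of the map lies above 1180 m.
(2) Most of the ground drains across the northern edge.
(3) The steepest ground, on average, is in the north-east quarter.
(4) Counting only tops that stand 60 m proud, the map has 1 summit.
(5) The lowest point lies in the north-west quarter of the map.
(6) On the whole the ground falls towards the north-west.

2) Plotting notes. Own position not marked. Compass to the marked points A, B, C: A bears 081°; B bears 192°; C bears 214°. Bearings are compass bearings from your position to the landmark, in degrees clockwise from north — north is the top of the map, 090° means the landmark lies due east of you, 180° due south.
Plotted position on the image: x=265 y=96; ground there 1110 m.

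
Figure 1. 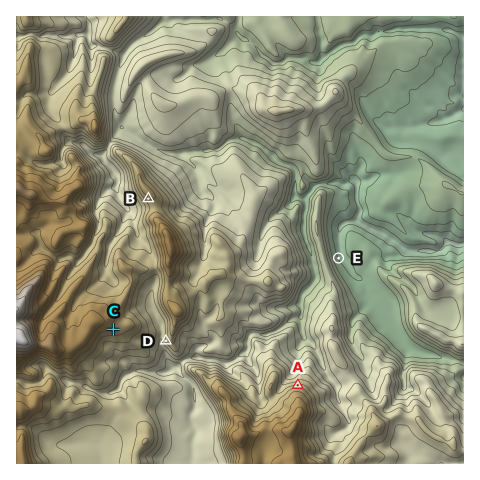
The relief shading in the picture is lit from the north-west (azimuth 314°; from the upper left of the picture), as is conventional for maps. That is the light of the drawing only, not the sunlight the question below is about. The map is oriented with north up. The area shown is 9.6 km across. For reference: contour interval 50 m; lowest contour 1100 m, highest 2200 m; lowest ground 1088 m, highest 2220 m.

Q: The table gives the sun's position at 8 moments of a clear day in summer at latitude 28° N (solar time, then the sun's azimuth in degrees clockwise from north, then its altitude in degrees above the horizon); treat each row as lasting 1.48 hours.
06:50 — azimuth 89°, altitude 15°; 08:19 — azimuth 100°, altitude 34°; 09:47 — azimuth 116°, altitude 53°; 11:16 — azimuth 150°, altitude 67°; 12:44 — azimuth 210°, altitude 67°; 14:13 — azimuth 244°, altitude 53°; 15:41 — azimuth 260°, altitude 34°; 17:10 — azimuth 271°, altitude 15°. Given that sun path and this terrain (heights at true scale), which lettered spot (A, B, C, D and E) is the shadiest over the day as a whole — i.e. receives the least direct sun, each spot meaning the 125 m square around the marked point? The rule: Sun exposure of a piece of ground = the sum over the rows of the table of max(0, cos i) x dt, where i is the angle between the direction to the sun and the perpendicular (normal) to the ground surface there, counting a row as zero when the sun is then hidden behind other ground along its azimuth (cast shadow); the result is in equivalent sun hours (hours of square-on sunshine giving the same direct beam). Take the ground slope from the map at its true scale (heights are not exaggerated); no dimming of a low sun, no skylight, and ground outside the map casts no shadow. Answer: A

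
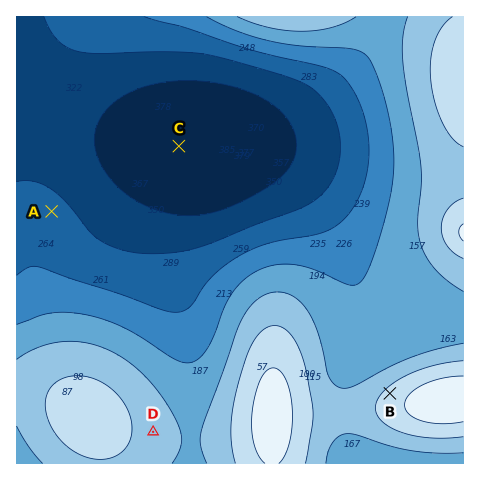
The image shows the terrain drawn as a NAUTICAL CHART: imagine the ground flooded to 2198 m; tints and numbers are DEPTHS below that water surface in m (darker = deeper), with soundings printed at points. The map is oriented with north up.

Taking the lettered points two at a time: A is below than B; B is above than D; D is above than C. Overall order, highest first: B D A C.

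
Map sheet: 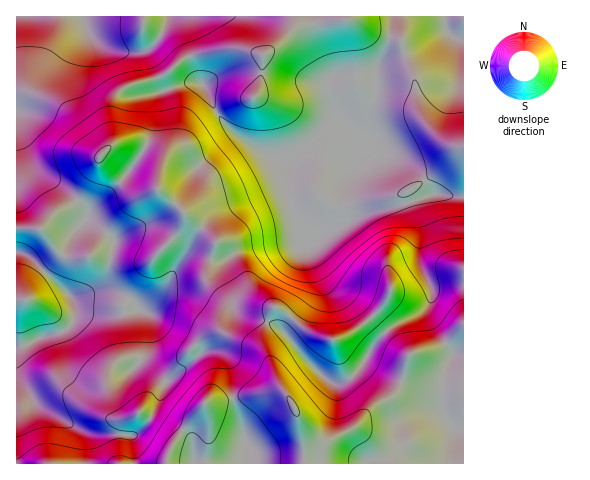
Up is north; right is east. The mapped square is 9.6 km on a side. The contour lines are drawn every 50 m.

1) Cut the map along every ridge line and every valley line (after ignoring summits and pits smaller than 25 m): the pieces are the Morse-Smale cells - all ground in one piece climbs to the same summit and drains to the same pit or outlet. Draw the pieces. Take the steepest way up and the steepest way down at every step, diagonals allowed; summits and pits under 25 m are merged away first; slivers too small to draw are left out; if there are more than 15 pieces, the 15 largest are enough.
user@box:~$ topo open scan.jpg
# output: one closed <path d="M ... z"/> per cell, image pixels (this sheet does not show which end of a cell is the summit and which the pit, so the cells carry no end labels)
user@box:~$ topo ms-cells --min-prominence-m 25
<path d="M185 214l-2 9-6 11-26 27-4 1-25 0-24-6-29 2-9-5-19-23-25-1 0 23 9 2 7 5 30 28 9 10 5 15-3 10-6 8-25 7-17 9-9 2 1 116 102 0 2-27 3-14 15-10 11 5 15-34-3-6 6 2 38-29 10 0 10 6 5 14 3 27 49-8-6-8-10-26-8-8-23-9-13-9 3-26-19-24 4-23 6-14-13-13z"/><path d="M189 56l-31 21 5 14-6 2-4 5 0 29-7 19 14 12 2 4-5 27 18 15 14 15 15 11 13 13-6 14-4 23 19 24-3 26 13 9 20 7 11 9-4-9 0-11 4-13-28-8-7-8-14-25 0-11 12-14 11-6 12-3 39-6 15 5 16-12 38-20 51-12 9 29-3 27 13 29 0 12-10 13-21 10-14 11 23 21 23-4 16-8 16-17 0-128-31-3-9-15-13-14-30-16-21-5-19-20-11 3-21 19-21 12-16-2-15-7-22-15-15-16-14-29-10-13z"/><path d="M270 323l-4 2-3 21 14 36 7 9-5-2-45 9 12 43-1 13-4 5-6 3-40 0 0 2 269-1-1-138-18 19-13 6-21 4-5-1-21-21-11 12-15 26-8 8-10 6-8 0-28-24-26-32z"/><path d="M412 202l-51 12-38 20-16 12-15-5-51 9-21 15-3 8 1 8 14 25 7 8 12 4 15 4 8-16 10 5 24 20 20 8 9 0 13-6 21-16 14 15 15-10 21-10 10-13 0-12-13-29 3-27z"/><path d="M393 16l-46 0-1 4-45 5-8 4-13 14-16 11-22-5-19 0-29 5-4 2 0 3 8 22 8 8 10 22 8 12 11 11 22 15 15 7 16 2 21-12 26-22 8 2 15 14 0-6 17-38 0-23 13-28z"/><path d="M82 16l-66 1 0 109 7 20 11 20 33 24 18 18 3 8 4-8 31-29 23-32-19-6-18 5 4-6-1-32 4-13 14-10 28-8-9-21-4-4-23 0-11-2-14-7-7-8z"/><path d="M448 32l-35 19-24 7-10 6-4 9 0 23-17 38 0 7 4 5 15 2 14 6 20 11 13 14 9 15 30 3 1-157-6-1z"/><path d="M17 127l0 101 24 2 14 18 6 6 8 4 29-2 24 6 29-1 28-31 5-10 0-7-27-24 5-27-2-4-14-11-23 32-31 29-4 8-3-8-18-18-33-24-11-20z"/><path d="M232 399l-26 3-31 39 0-4-7-7-17-12-10 12-9 7 2 26 60 1 1-2 22 1 24-4 5-8 0-10z"/><path d="M346 16l-177 1 10 14 10 24 4 1 30-7 19 0 22 5 34-28 48-6z"/><path d="M216 351l-13 1-28 23-11 6 1 3-15 34 18 12 7 7 0 4 31-39 27-4-5-36-5-8z"/><path d="M21 253l-5 0 1 94 8-1 17-9 25-7 6-8 3-9-5-16-39-38z"/><path d="M168 16l-86 1 8 18 7 8 14 7 11 2 23 0 4 4 8 20 3 1 29-21-10-25z"/><path d="M274 306l-7 16 12 6 26 32 28 24 8 0 10-6 8-8 15-26 11-11-14-16-21 16-13 6-9 0-20-8-24-20z"/><path d="M158 78l-28 7-14 10-4 13 1 32-2 6 15-5 19 6 2-2 6-18 0-29 4-5 6-2z"/>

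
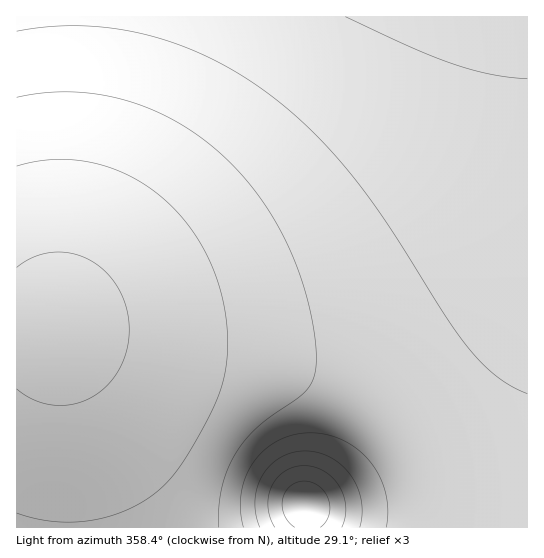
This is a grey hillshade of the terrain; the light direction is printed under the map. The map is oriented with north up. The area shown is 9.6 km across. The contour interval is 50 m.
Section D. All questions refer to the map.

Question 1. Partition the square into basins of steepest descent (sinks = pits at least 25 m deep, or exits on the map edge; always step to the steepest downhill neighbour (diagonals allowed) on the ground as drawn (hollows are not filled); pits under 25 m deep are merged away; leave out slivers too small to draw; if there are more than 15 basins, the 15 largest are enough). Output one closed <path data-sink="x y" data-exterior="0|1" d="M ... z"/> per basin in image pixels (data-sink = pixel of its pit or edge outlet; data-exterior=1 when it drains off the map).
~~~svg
<path data-sink="503 17" data-exterior="1" d="M527 16l-510 0-1 310 43 1 23 9 43 11 72 12 81 9 43 12 40 21 35 33 15 21 10 22 8 25 5 26 93 0z"/><path data-sink="306 506" data-exterior="0" d="M59 327l-43 0 1 201 416-1-4-25-8-25-14-28-11-15-25-25-25-17-25-12-31-9-37-7-46-4-62-9-54-12z"/>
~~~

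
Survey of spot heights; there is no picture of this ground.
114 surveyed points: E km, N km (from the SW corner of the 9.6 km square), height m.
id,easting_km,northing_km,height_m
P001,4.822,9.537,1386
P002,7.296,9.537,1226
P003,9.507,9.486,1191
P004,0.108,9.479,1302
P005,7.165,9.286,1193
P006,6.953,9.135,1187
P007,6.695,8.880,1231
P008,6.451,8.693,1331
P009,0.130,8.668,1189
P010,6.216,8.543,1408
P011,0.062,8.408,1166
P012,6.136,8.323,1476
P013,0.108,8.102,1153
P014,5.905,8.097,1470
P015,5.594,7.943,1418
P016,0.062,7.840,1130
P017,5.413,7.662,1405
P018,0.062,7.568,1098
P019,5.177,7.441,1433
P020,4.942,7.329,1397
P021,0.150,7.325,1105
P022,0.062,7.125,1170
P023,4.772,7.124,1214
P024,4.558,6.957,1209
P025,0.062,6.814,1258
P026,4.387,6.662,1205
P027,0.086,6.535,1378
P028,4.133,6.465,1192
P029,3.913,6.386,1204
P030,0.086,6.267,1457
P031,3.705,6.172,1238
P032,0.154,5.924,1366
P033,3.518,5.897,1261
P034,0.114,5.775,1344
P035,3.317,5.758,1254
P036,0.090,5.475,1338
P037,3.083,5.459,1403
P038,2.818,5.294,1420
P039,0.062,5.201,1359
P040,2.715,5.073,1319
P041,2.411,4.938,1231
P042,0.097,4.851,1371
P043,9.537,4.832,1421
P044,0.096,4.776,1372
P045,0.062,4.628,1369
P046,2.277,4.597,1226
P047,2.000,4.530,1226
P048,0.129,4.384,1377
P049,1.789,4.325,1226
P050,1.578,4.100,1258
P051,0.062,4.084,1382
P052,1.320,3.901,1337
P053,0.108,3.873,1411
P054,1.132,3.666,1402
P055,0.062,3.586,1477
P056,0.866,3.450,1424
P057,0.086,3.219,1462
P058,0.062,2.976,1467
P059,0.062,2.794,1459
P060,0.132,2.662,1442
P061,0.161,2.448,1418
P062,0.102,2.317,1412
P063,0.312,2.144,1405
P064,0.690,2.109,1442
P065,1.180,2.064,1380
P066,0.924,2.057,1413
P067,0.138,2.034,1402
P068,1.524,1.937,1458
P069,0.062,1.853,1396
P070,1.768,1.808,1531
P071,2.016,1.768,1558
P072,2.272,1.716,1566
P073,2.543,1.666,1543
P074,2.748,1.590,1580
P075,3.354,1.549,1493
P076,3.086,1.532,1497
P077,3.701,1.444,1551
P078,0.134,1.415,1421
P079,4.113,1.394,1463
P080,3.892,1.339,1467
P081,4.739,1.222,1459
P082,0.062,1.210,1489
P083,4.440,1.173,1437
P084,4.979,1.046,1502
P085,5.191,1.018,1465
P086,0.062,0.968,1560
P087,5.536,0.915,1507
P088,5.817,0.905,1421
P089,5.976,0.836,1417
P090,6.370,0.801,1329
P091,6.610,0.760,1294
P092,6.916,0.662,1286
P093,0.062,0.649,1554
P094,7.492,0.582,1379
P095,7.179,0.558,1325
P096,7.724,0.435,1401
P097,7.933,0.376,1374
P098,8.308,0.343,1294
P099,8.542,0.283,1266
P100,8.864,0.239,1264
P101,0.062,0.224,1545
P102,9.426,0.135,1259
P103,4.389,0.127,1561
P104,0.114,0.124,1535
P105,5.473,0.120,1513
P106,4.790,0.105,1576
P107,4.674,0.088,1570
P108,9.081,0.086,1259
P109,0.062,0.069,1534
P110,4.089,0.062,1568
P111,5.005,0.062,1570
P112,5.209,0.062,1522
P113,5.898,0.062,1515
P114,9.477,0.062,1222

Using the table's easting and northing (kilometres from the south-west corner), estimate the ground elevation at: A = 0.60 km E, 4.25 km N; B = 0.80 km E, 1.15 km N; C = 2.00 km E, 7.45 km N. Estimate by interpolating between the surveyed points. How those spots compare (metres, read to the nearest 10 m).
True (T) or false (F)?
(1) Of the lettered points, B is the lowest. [F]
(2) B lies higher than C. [T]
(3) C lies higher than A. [F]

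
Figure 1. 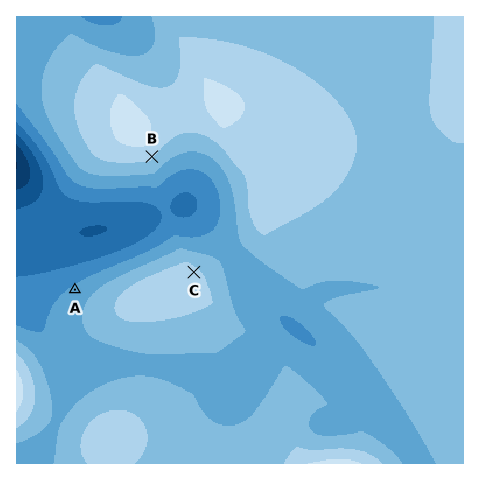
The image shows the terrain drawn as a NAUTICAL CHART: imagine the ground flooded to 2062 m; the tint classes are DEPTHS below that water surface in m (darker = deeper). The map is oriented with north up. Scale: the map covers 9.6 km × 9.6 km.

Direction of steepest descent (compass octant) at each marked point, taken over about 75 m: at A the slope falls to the NW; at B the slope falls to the SE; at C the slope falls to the NE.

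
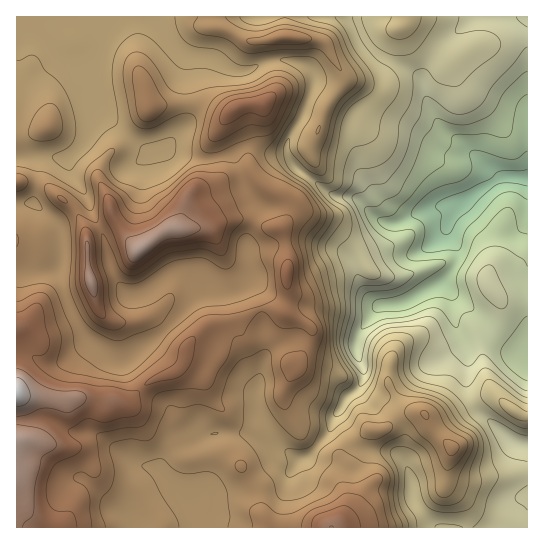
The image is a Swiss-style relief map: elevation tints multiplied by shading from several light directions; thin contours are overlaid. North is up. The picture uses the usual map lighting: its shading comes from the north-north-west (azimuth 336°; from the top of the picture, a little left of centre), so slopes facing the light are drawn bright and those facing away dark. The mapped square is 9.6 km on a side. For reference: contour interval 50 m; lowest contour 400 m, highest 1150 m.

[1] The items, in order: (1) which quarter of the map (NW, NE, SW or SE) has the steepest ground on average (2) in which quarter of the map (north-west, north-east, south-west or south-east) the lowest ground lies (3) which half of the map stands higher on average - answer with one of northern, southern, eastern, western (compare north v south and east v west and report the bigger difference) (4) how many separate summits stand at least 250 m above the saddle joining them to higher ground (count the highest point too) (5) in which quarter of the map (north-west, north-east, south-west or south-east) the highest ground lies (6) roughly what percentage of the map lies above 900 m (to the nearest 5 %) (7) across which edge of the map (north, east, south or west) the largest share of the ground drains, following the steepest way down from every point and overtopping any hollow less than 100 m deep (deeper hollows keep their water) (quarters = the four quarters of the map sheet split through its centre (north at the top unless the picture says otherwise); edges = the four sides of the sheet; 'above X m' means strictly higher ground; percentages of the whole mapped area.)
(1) Slopes are steepest in the south-east quarter.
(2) The lowest point lies in the north-east quarter of the map.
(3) The western half stands higher on average than the eastern half.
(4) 1 summit rises at least 250 m above its surroundings.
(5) The highest point lies in the south-west quarter of the map.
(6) Roughly 45 % of the ground is higher than 900 m.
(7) Most of the ground drains across the eastern edge.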